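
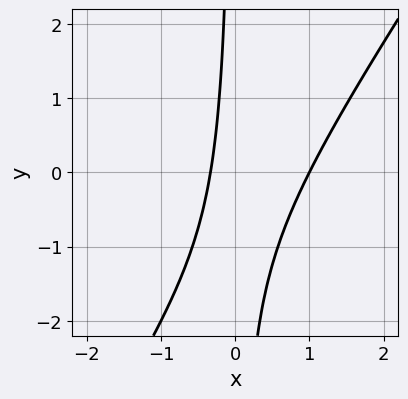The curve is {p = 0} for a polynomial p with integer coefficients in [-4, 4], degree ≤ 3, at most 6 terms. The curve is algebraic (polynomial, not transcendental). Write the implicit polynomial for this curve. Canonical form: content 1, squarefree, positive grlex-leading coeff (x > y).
3*x^2 - 2*x*y - 2*x - 1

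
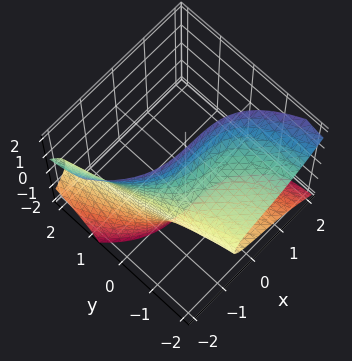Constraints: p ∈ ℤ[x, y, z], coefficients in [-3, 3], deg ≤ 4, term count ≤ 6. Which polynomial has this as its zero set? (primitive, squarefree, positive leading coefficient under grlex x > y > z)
x^3 + 2*y*z^2 - x*y + 2

(a) deg p = 3. A generic line meets the surface in up to 3 points.
(b) Reading off the gridlines: the surface avoids every integer z-axis point in the box; the surface avoids every integer y-axis point in the box.
(c) The integer polynomial consistent with all of this is the stated p.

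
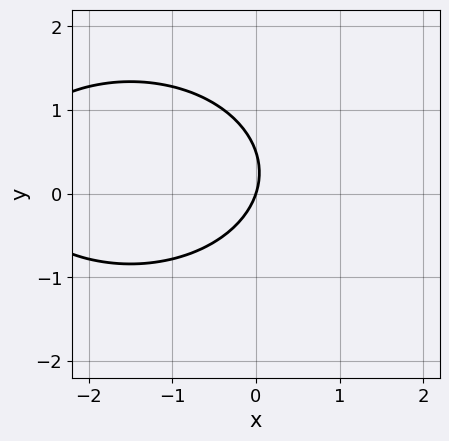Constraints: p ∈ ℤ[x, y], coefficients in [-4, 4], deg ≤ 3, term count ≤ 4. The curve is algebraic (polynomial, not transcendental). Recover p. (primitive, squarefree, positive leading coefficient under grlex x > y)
x^2 + 2*y^2 + 3*x - y

1. deg p = 2. The shape is more complex than any degree-1 curve.
2. From the axis intercepts and sections: it crosses the x-axis at the gridline x = 0; it crosses the y-axis at the gridline y = 0.
3. These observations pin down the coefficients.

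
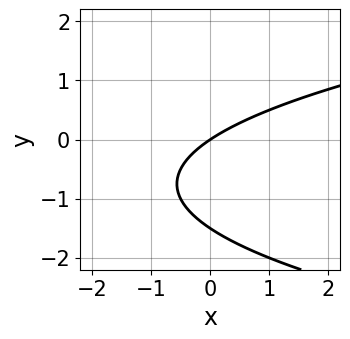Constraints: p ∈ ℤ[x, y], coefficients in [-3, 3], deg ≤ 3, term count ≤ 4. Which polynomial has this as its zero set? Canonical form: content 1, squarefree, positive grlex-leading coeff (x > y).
The degree is 2 — a generic line meets the curve in up to 2 points.
From the axis intercepts and sections: it crosses the x-axis at the gridline x = 0; it crosses the y-axis at the gridline y = 0.
These observations pin down the coefficients.

2*y^2 - 2*x + 3*y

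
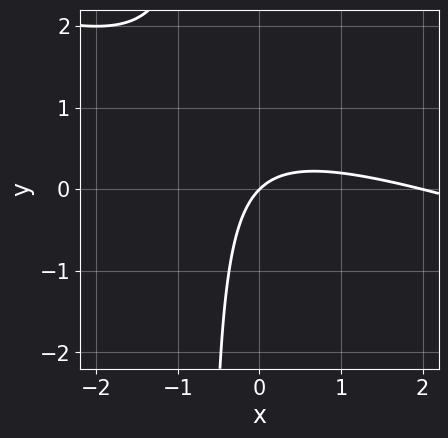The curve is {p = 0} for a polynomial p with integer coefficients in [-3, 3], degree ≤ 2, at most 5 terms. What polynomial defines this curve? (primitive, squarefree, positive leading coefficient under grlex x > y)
x^2 + 3*x*y - 2*x + 2*y

The degree is 2 — a generic line meets the curve in up to 2 points.
Reading off the gridlines: it meets the y-axis at y = 0 (among the integer gridlines); among the integer gridlines, it crosses the x-axis at x ∈ {0, 2}.
Matching integer coefficients to the picture gives p.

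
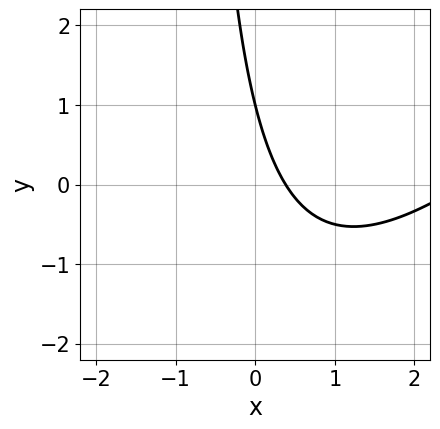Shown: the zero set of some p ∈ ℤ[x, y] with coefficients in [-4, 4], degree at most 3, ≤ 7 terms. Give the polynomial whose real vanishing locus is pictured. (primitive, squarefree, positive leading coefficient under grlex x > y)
(a) deg p = 2.
(b) Observable constraints: one y-axis crossing is at y = 1.
(c) The integer polynomial consistent with all of this is the stated p.

x^2 - x*y - 3*x - y + 1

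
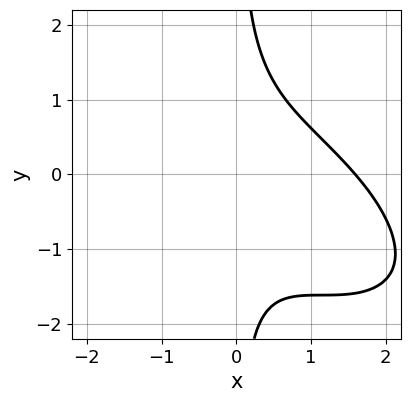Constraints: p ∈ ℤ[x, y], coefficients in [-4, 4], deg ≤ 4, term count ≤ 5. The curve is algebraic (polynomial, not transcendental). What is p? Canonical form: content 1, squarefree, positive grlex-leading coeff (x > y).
2*x^3 + 3*x^2*y + 3*x*y^2 - 2*x^2 - 3

1. deg p = 3. The shape is more complex than any degree-2 curve.
2. From the visible intercepts: it misses every integer gridline on the y-axis.
3. Assembling these constraints gives the stated polynomial.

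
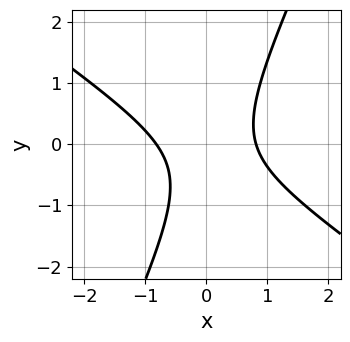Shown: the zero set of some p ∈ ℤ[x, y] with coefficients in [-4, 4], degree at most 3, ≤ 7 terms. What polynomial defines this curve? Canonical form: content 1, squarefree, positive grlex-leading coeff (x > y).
3*x^2 + 3*x*y - 2*y^2 - y - 2

The degree is 2 — no degree-1 curve has this shape.
From the axis intercepts and sections: the curve avoids every integer y-axis point in the box.
The integer polynomial consistent with all of this is the stated p.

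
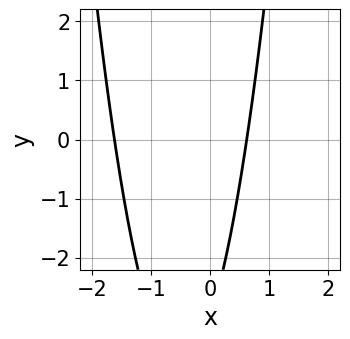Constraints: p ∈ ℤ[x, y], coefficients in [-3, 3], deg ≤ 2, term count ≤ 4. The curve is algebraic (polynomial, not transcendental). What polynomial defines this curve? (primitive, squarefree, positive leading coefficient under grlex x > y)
First, the degree is 2 — the shape is more complex than any degree-1 curve.
Then, reading off the gridlines: no y-intercept at any integer in the box.
Finally, the integer polynomial consistent with all of this is the stated p.

3*x^2 + 3*x - y - 3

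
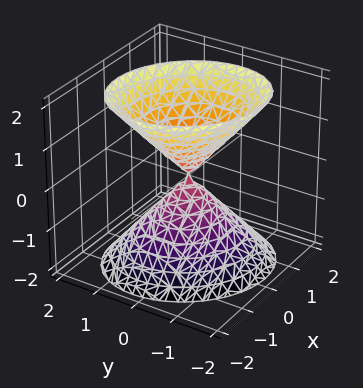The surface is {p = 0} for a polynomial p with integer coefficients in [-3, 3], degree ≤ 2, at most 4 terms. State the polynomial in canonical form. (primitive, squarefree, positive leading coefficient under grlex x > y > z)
(a) There are 2 components. They look like related sheets of one shape, so recover p as a whole.
(b) The degree is 2 — the shape is more complex than any degree-1 surface.
(c) Observable constraints: it meets the z-axis at z = 0 (among the integer gridlines); it meets the x-axis at x = 0 (among the integer gridlines).
(d) Fitting integer coefficients to these (and the overall shape) gives p.

3*x^2 + x*y + 3*y^2 - 2*z^2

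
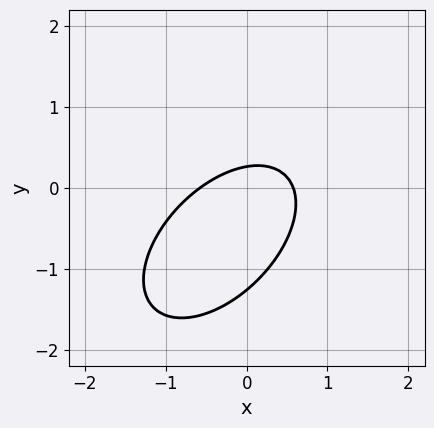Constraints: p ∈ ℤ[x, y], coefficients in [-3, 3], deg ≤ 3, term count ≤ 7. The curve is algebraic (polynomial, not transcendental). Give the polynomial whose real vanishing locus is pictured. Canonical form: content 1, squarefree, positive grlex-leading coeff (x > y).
3*x^2 - 3*x*y + 3*y^2 + 3*y - 1

(a) The degree is 2 — a generic line meets the curve in up to 2 points.
(b) The integer polynomial consistent with all of this is the stated p.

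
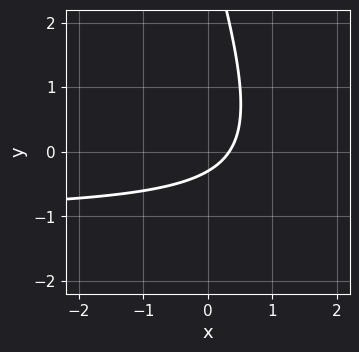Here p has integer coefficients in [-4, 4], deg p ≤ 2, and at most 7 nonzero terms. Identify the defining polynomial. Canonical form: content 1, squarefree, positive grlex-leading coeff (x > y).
3*x*y + y^2 + 3*x - 3*y - 1

(a) deg p = 2.
(b) Putting this together gives p.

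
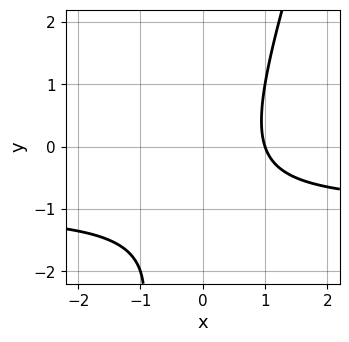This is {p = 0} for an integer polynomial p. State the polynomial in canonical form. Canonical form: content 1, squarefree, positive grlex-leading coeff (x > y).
3*x*y - y^2 + 3*x - 2*y - 3

First, the degree is 2 — no degree-1 curve has this shape.
Then, from the axis intercepts and sections: it misses every integer gridline on the y-axis; it meets the x-axis at x = 1 (among the integer gridlines).
Finally, assembling these constraints gives the stated polynomial.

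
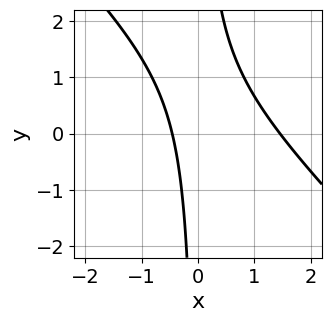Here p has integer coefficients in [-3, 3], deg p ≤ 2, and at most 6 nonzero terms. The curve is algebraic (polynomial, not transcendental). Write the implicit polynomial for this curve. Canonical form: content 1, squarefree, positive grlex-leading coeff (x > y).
(a) The degree is 2 — a generic line meets the curve in up to 2 points.
(b) Reading off the gridlines: no y-intercept at any integer in the box.
(c) Solving for integer coefficients yields p as stated.

3*x^2 + 3*x*y - 3*x - 2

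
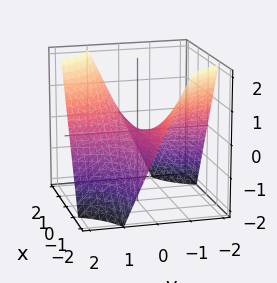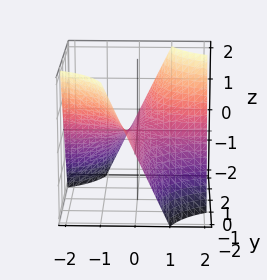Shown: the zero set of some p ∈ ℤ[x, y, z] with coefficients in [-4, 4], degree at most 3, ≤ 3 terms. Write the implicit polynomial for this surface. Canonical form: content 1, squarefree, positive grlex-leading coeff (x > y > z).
Degree: a saddle surface; a quadric, so deg p = 2.
Checking where it meets the axes: every point of the y-axis in the box is on the surface; the visible x-axis segment lies entirely on the surface.
Matching integer coefficients to the picture gives p.

x*y - z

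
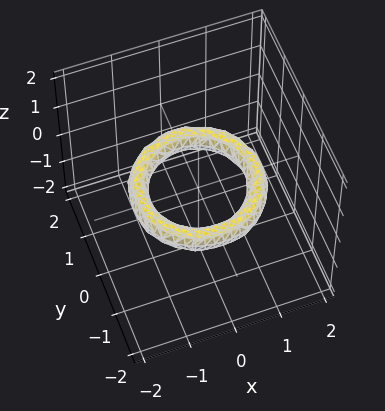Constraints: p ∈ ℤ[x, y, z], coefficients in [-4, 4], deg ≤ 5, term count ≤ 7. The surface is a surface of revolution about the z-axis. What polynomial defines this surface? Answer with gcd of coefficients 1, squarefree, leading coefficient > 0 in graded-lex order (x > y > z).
deg p = 4. No degree-3 surface has this shape.
Symmetries: rotational symmetry about the z-axis ⇒ p depends on x, y only through x² + y².
From the visible intercepts: among the integer gridlines, it crosses the y-axis at y ∈ {-1, 1}; the x-axis gridline crossings are at x ∈ {-1, 1}.
Assembling these constraints gives the stated polynomial.

x^4 + 2*x^2*y^2 + y^4 - 3*x^2 - 3*y^2 + 3*z^2 + 2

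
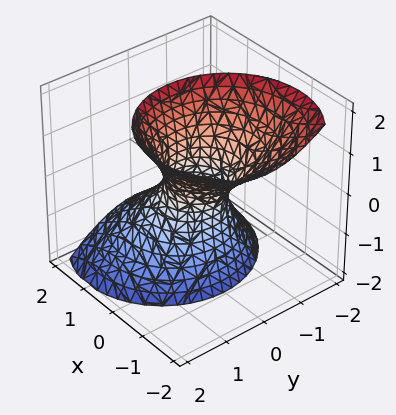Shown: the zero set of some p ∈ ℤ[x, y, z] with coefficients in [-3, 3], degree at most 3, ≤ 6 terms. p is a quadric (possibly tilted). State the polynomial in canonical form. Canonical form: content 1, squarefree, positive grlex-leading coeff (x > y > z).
2*x^2 + 2*x*z + 2*y^2 - z^2 - 1

(a) deg p = 2. No degree-1 surface has this shape.
(b) Reading off the gridlines: no z-intercept at any integer in the box.
(c) Assembling these constraints gives the stated polynomial.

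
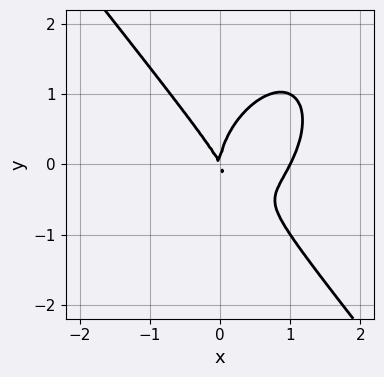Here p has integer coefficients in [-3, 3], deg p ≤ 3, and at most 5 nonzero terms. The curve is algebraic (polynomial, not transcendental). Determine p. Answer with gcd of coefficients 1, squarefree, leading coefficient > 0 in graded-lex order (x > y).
First, degree: a generic line meets the curve in up to 3 points, so deg p = 3.
Then, checking where it meets the axes: the x-axis gridline crossings are at x ∈ {0, 1}; one y-axis crossing is at y = 0.
Finally, together with the visible shape, these determine p as stated.

2*x^3 + y^3 - 2*x^2 - x*y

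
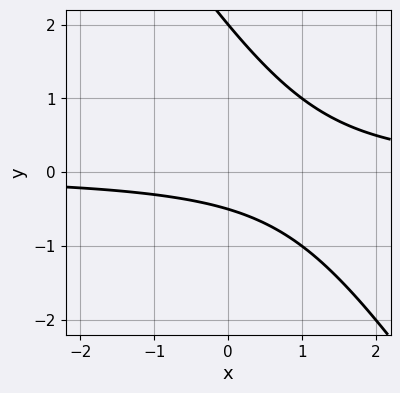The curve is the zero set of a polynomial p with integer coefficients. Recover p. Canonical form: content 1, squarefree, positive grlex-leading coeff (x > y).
3*x*y + 2*y^2 - 3*y - 2

First, deg p = 2. A generic line meets the curve in up to 2 points.
Then, from the axis intercepts and sections: one y-axis crossing is at y = 2; the curve avoids every integer x-axis point in the box.
Finally, solving for integer coefficients yields p as stated.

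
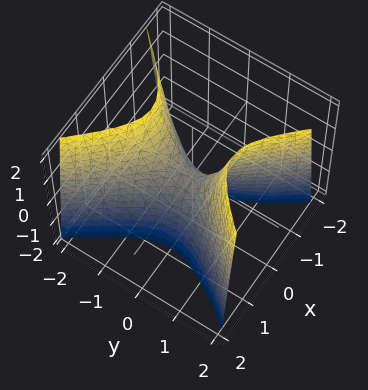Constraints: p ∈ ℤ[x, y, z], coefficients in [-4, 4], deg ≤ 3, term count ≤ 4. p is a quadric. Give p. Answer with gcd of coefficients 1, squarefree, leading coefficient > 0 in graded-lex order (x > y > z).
3*x^2 - 2*y^2 + z

deg p = 2. A saddle surface; a quadric.
Symmetries: it's symmetric under x → −x, forcing even powers of x; the y ↦ −y reflection is a symmetry, so y appears only in even powers.
From the axis intercepts and sections: it meets the y-axis at y = 0 (among the integer gridlines); it meets the x-axis at x = 0 (among the integer gridlines); one z-axis crossing is at z = 0.
The integer polynomial consistent with all of this is the stated p.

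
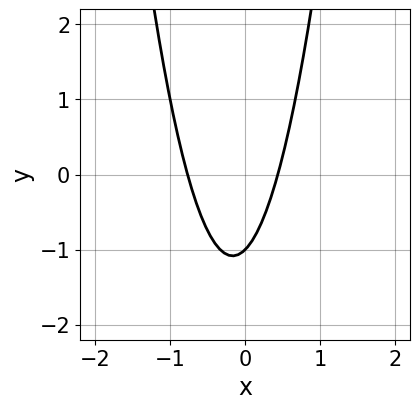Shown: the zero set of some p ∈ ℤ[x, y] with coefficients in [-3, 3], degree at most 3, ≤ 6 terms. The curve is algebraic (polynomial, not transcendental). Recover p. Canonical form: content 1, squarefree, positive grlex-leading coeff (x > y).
3*x^2 + x - y - 1

1. The degree is 2 — no degree-1 curve has this shape.
2. Observable constraints: it meets the y-axis at y = -1 (among the integer gridlines).
3. Solving for integer coefficients yields p as stated.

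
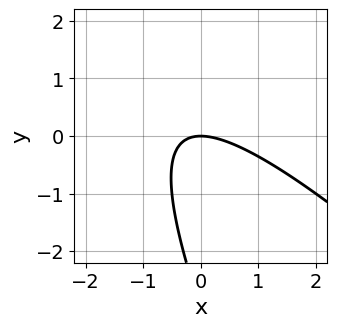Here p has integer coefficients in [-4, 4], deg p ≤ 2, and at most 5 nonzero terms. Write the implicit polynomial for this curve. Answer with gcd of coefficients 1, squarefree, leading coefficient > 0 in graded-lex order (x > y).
First, degree: the shape is more complex than any degree-1 curve, so deg p = 2.
Then, reading off the gridlines: it meets the x-axis at x = 0 (among the integer gridlines); it crosses the y-axis at the gridline y = 0.
Finally, matching integer coefficients to the picture gives p.

2*x^2 + 3*x*y + y^2 + 3*y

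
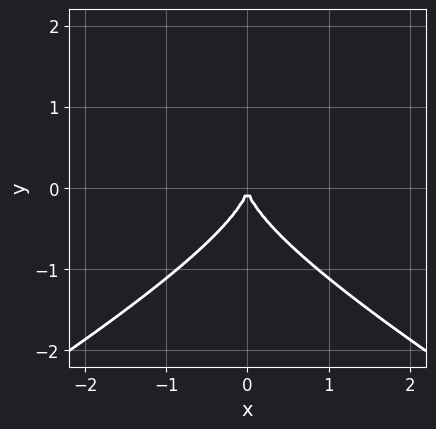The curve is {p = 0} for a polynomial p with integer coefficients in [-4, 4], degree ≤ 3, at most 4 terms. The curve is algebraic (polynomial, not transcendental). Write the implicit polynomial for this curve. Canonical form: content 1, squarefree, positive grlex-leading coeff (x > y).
x^2*y - 3*y^3 - 3*x^2

The degree is 3 — a generic line meets the curve in up to 3 points.
Symmetries: it's symmetric under x → −x, forcing even powers of x.
From the axis intercepts and sections: it meets the x-axis at x = 0 (among the integer gridlines); one y-axis crossing is at y = 0.
Together with the visible shape, these determine p as stated.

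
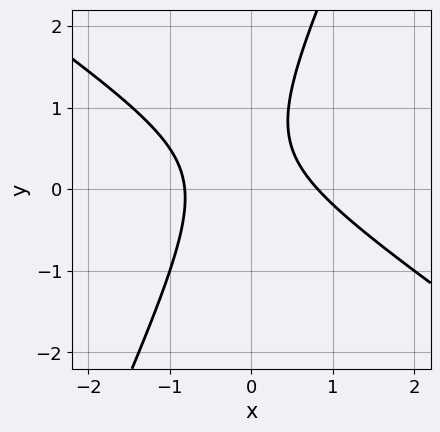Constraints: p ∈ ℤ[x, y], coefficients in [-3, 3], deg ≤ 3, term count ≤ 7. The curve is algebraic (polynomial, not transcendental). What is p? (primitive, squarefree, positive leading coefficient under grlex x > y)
3*x^2 + 3*x*y - 2*y^2 + 2*y - 2

Degree: the shape is more complex than any degree-1 curve, so deg p = 2.
From the axis intercepts and sections: it misses every integer gridline on the y-axis.
Together with the visible shape, these determine p as stated.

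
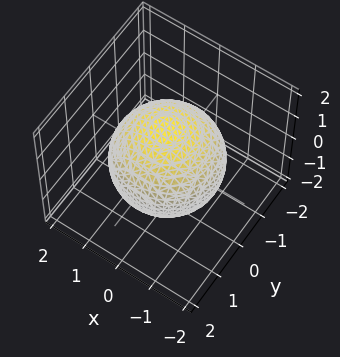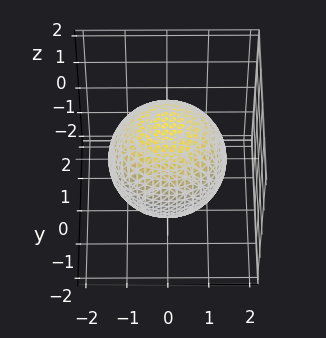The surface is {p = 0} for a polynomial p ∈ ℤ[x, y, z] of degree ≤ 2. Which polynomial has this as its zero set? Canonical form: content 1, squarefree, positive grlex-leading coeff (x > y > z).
The degree is 2 — a closed, bounded, convex surface; a quadric.
Symmetries: rotational symmetry about the z-axis ⇒ p depends on x, y only through x² + y²; it's symmetric under z → −z, forcing even powers of z.
From the visible intercepts: a circular section at z = -1 has radius exactly 1.
These observations pin down the coefficients.

x^2 + y^2 + z^2 - 2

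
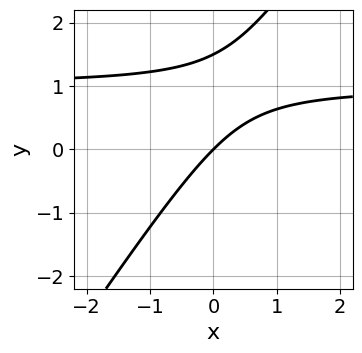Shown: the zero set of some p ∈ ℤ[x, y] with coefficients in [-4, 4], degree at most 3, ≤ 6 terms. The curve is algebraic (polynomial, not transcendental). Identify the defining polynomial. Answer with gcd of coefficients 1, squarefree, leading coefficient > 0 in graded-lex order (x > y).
1. Degree: a generic line meets the curve in up to 2 points, so deg p = 2.
2. Observable constraints: one x-axis crossing is at x = 0; it crosses the y-axis at the gridline y = 0.
3. Solving for integer coefficients yields p as stated.

3*x*y - 2*y^2 - 3*x + 3*y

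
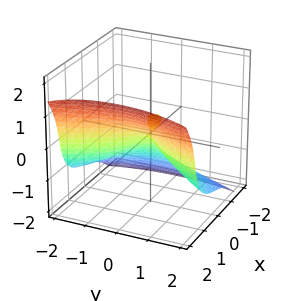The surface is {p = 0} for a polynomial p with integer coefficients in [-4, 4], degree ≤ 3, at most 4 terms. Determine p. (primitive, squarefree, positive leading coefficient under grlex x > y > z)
First, the picture has 2 separate pieces. Treating them together as one polynomial.
Next, the degree is 3 — no degree-2 surface has this shape.
Next, checking where it meets the axes: one y-axis crossing is at y = 0; it meets the x-axis at x = 0 (among the integer gridlines); it crosses the z-axis at the gridline z = 0.
Finally, fitting integer coefficients to these (and the overall shape) gives p.

3*x^3 - 3*z^3 - 3*x*z - 2*y^2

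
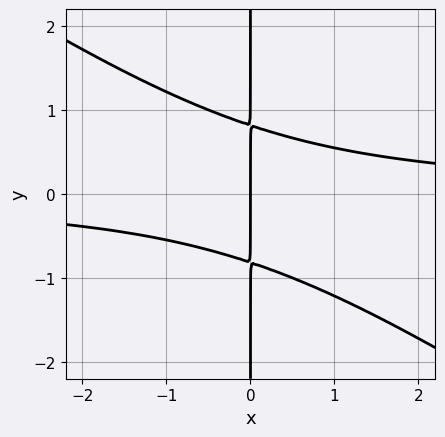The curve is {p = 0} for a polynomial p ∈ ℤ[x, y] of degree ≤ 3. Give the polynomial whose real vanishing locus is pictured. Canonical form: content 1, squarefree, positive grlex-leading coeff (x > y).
2*x^2*y + 3*x*y^2 - 2*x

1. deg p = 3. No degree-2 curve has this shape.
2. Against the integer gridlines: every point of the y-axis in the box is on the curve; it meets the x-axis at x = 0 (among the integer gridlines).
3. The integer polynomial consistent with all of this is the stated p.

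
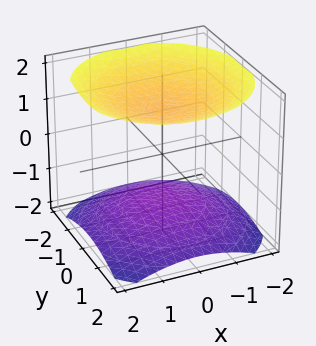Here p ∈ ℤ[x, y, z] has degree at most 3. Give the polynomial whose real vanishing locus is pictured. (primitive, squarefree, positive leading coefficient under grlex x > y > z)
x^2 + y^2 - 2*z^2 + 3

(a) The picture has 2 separate pieces. They look like related sheets of one shape, so recover p as a whole.
(b) deg p = 2. No degree-1 surface has this shape.
(c) Symmetries: the surface is invariant under rotation about z: p = q(x² + y², z).
(d) Against the integer gridlines: no y-intercept at any integer in the box; the surface avoids every integer x-axis point in the box.
(e) Putting this together gives p.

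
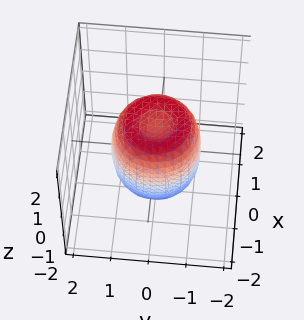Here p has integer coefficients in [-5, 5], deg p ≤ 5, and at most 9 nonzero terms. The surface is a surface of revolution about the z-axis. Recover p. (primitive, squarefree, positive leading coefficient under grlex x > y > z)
(a) deg p = 4. No degree-3 surface has this shape.
(b) Symmetries: rotational symmetry about the z-axis ⇒ p depends on x, y only through x² + y².
(c) From the axis intercepts and sections: the z-axis gridline crossings are at z ∈ {-1, 1}; a circular section at z = 0 has radius between 1 and 2.
(d) Fitting integer coefficients to these (and the overall shape) gives p.

2*x^4 + 4*x^2*y^2 + 2*y^4 - 2*x^2 - 2*y^2 + z^2 - 1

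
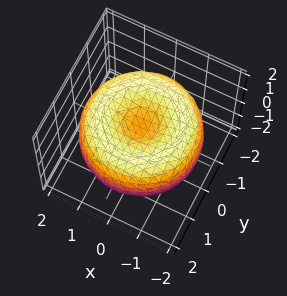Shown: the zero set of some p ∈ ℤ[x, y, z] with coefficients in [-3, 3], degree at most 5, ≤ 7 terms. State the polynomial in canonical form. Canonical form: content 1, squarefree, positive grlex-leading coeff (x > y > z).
x^4 + 2*x^2*y^2 + y^4 - 3*x^2 - 3*y^2 + 3*z^2 - 1

Degree: no degree-3 surface has this shape, so deg p = 4.
Symmetries: rotational symmetry about the z-axis ⇒ p depends on x, y only through x² + y².
Checking where it meets the axes: a circular section at z = -1 has radius exactly 1.
Assembling these constraints gives the stated polynomial.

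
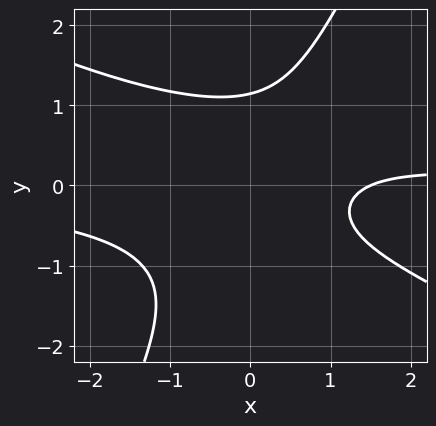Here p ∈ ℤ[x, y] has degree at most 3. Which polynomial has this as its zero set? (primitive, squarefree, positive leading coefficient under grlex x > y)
2*x^2*y + 3*x*y^2 - 2*y^3 - 2*x + 3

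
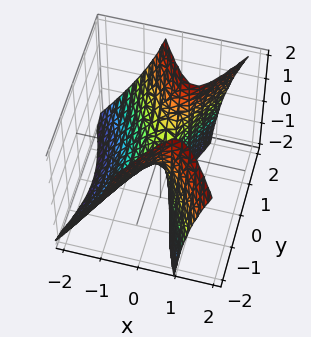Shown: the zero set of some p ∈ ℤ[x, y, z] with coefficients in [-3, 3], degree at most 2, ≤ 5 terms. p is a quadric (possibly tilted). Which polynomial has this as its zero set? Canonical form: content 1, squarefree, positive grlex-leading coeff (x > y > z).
3*x^2 - 2*x*z - y^2 + z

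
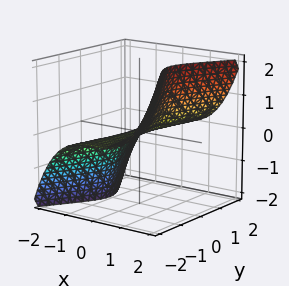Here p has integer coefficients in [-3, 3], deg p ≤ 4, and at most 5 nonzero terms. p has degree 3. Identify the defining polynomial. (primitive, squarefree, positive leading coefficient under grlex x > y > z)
3*x^3 - 3*y^2*z - 2*z

(a) deg p = 3.
(b) Against the integer gridlines: the visible y-axis segment lies entirely on the surface; one x-axis crossing is at x = 0.
(c) Matching integer coefficients to the picture gives p.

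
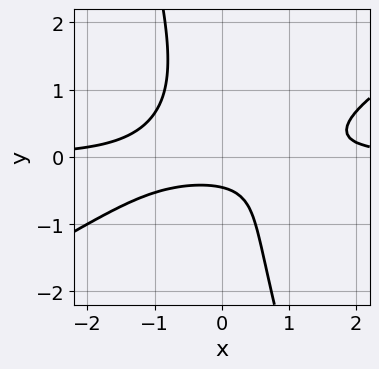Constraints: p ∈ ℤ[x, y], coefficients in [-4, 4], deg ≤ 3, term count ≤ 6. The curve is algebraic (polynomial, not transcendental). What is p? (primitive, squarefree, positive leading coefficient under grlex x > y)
1. Degree: a generic line meets the curve in up to 3 points, so deg p = 3.
2. From the visible intercepts: the curve avoids every integer x-axis point in the box.
3. The integer polynomial consistent with all of this is the stated p.

2*x^2*y - 3*x*y^2 - y^3 - 2*y - 1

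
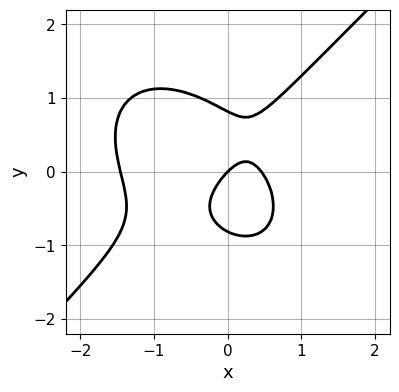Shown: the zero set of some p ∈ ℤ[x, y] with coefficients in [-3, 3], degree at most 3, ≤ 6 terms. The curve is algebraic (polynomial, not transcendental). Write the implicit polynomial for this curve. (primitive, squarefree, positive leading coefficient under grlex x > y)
3*x^3 - 3*y^3 + 3*x^2 - 2*x + 2*y

The degree is 3 — a generic line meets the curve in up to 3 points.
From the visible intercepts: one y-axis crossing is at y = 0; one x-axis crossing is at x = 0.
Solving for integer coefficients yields p as stated.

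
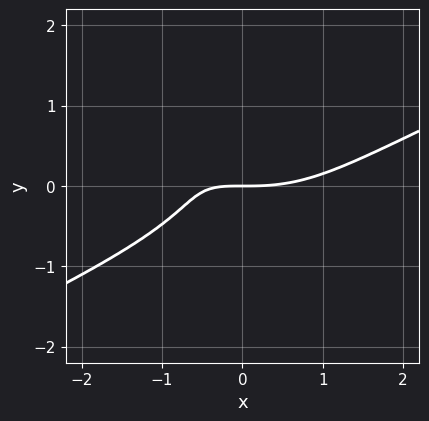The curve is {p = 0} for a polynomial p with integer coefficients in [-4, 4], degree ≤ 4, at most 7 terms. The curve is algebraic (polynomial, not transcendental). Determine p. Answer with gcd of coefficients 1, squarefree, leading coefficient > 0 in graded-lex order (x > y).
Degree: a generic line meets the curve in up to 3 points, so deg p = 3.
From the visible intercepts: one x-axis crossing is at x = 0; it meets the y-axis at y = 0 (among the integer gridlines).
Fitting integer coefficients to these (and the overall shape) gives p.

x^3 - 3*x*y^2 - 3*y^3 - 3*x*y - 3*y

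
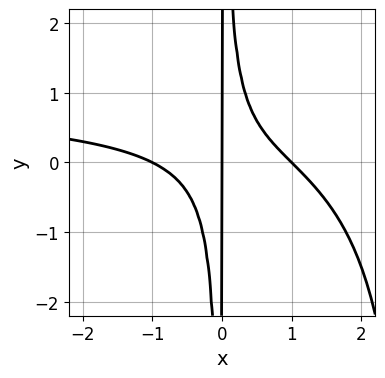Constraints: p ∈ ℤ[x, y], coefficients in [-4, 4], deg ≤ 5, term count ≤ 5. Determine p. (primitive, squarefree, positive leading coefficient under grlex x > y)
x^3*y - x^3 - 3*x^2*y + x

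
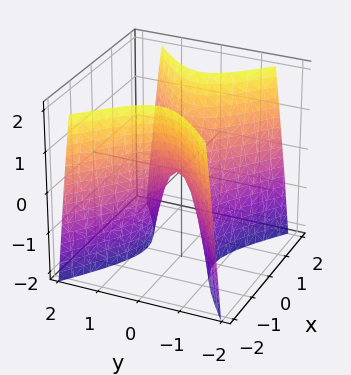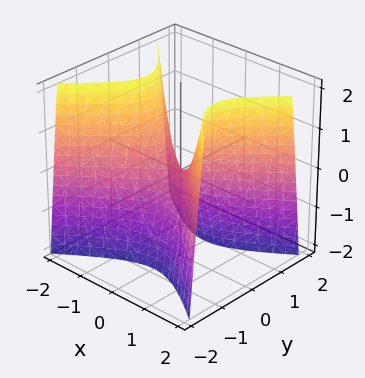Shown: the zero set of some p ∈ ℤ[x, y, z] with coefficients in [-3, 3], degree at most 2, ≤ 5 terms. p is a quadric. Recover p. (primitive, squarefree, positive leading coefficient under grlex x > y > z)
2*x^2 - 3*y^2 - z

(a) deg p = 2. A hyperbolic paraboloid; a quadric.
(b) Symmetries: it's symmetric under y → −y, forcing even powers of y; it's symmetric under x → −x, forcing even powers of x.
(c) Against the integer gridlines: it crosses the x-axis at the gridline x = 0; it meets the y-axis at y = 0 (among the integer gridlines).
(d) Putting this together gives p.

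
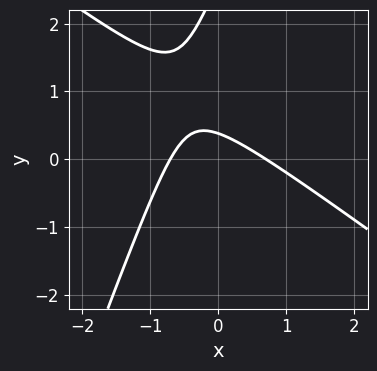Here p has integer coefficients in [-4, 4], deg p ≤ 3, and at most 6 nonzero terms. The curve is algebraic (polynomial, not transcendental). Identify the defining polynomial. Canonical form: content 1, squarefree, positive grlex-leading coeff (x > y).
Degree: no degree-1 curve has this shape, so deg p = 2.
Putting this together gives p.

2*x^2 + 2*x*y - y^2 + 3*y - 1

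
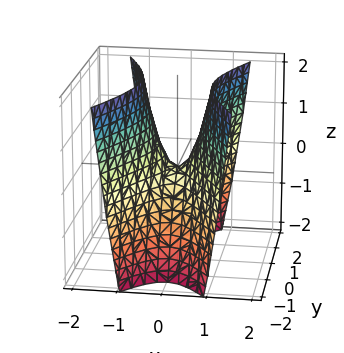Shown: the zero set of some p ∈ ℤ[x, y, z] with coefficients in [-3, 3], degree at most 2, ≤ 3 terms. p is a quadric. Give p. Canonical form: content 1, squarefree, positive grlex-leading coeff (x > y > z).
3*x^2 - y^2 - z

First, the degree is 2 — a hyperbolic paraboloid; a quadric.
Next, symmetries: the x ↦ −x reflection is a symmetry, so x appears only in even powers; mirror symmetry y ↦ −y ⇒ only even powers of y.
Next, from the axis intercepts and sections: one x-axis crossing is at x = 0; it crosses the y-axis at the gridline y = 0; it crosses the z-axis at the gridline z = 0.
Finally, assembling these constraints gives the stated polynomial.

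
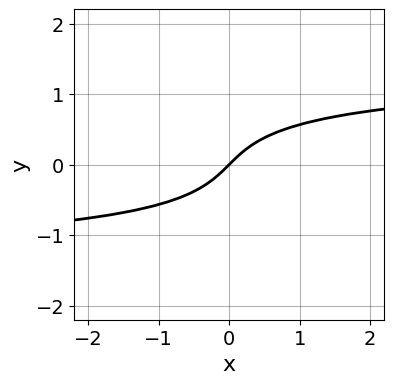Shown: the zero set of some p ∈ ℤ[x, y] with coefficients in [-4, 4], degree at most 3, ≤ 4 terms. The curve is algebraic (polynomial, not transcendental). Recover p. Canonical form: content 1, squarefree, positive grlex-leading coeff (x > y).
1. The degree is 3 — no degree-2 curve has this shape.
2. From the visible intercepts: one x-axis crossing is at x = 0; one y-axis crossing is at y = 0.
3. Assembling these constraints gives the stated polynomial.

x*y^2 + 3*y^3 - 2*x + 2*y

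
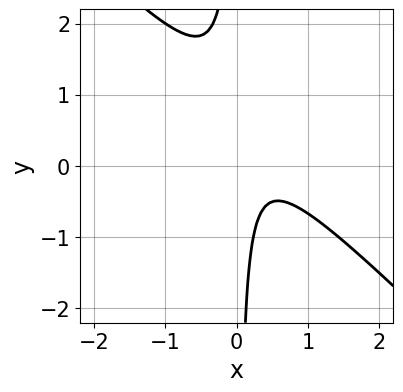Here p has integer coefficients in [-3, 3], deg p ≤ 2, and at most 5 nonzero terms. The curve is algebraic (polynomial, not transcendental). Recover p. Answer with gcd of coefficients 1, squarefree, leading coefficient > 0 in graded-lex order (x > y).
First, degree: the shape is more complex than any degree-1 curve, so deg p = 2.
Next, checking where it meets the axes: no x-intercept at any integer in the box; the curve avoids every integer y-axis point in the box.
Finally, assembling these constraints gives the stated polynomial.

3*x^2 + 3*x*y - 2*x + 1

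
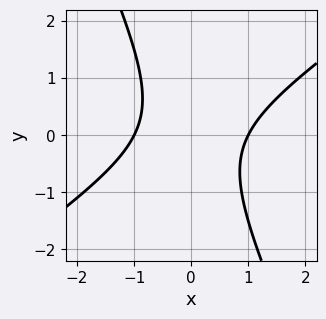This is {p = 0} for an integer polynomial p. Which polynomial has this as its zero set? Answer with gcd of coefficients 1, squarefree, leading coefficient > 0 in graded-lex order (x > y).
3*x^2 - 3*x*y - 2*y^2 - 3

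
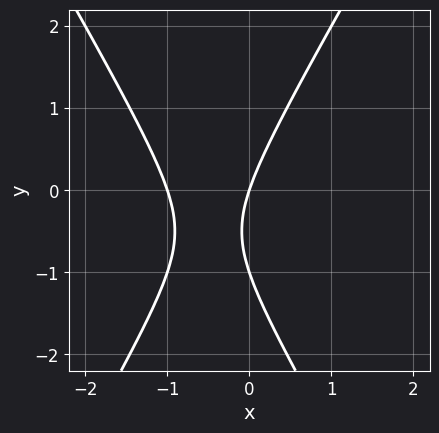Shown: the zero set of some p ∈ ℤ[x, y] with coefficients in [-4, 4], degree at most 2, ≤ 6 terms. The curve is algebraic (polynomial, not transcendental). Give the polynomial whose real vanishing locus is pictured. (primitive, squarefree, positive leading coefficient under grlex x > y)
First, degree: the shape is more complex than any degree-1 curve, so deg p = 2.
Next, observable constraints: the y-axis gridline crossings are at y ∈ {-1, 0}; among the integer gridlines, it crosses the x-axis at x ∈ {-1, 0}.
Finally, assembling these constraints gives the stated polynomial.

3*x^2 - y^2 + 3*x - y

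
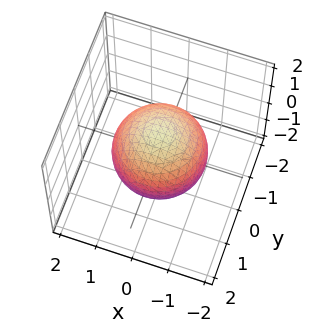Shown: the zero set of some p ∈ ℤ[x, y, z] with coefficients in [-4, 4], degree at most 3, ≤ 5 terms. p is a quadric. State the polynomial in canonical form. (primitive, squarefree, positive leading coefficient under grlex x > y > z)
2*x^2 + 2*y^2 + 2*z^2 - 3

(a) deg p = 2. A closed, bounded, convex surface; a quadric.
(b) By symmetry, the surface is invariant under rotation about z: p = q(x² + y², z); it's symmetric under z → −z, forcing even powers of z.
(c) From the axis intercepts and sections: a circular section at z = 1 has radius between 0 and 1.
(d) Assembling these constraints gives the stated polynomial.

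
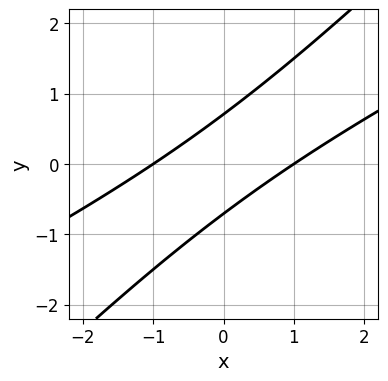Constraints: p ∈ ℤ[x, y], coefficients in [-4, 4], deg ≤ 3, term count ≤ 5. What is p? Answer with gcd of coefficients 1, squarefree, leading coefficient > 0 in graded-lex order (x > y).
x^2 - 3*x*y + 2*y^2 - 1

1. Degree: a generic line meets the curve in up to 2 points, so deg p = 2.
2. Checking where it meets the axes: the x-axis gridline crossings are at x ∈ {-1, 1}.
3. Putting this together gives p.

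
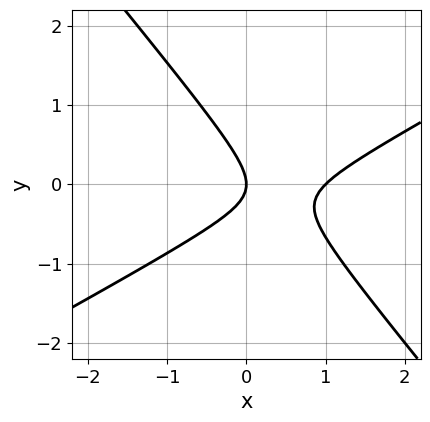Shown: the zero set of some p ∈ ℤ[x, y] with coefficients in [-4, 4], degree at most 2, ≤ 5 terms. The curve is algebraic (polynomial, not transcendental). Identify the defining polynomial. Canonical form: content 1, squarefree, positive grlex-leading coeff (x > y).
(a) Degree: a generic line meets the curve in up to 2 points, so deg p = 2.
(b) Reading off the gridlines: among the integer gridlines, it crosses the x-axis at x ∈ {0, 1}; one y-axis crossing is at y = 0.
(c) Matching integer coefficients to the picture gives p.

2*x^2 - 2*x*y - 3*y^2 - 2*x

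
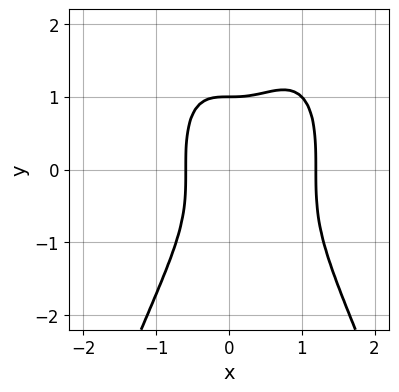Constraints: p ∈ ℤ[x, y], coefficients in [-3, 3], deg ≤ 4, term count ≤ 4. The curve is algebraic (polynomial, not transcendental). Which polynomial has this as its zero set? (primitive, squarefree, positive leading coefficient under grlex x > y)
3*x^4 - 3*x^3 + y^3 - 1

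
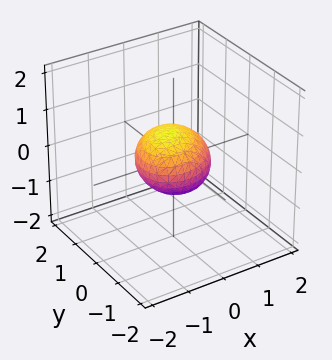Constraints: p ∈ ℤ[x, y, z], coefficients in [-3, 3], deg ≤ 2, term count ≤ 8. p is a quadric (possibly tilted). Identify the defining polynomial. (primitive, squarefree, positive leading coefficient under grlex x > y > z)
2*x^2 - x*y + x*z + 2*y^2 + 3*z^2 - 2

First, deg p = 2. A generic line meets the surface in up to 2 points.
Next, checking where it meets the axes: the x-axis gridline crossings are at x ∈ {-1, 1}; among the integer gridlines, it crosses the y-axis at y ∈ {-1, 1}.
Finally, solving for integer coefficients yields p as stated.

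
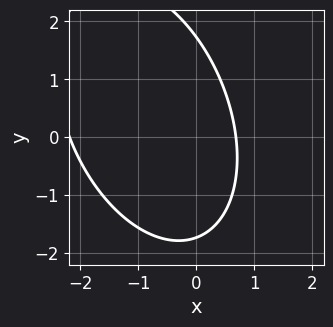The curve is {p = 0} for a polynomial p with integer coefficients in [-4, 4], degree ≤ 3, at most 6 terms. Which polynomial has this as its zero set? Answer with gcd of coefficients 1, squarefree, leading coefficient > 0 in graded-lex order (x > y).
2*x^2 + x*y + y^2 + 3*x - 3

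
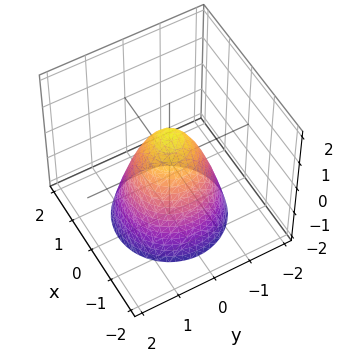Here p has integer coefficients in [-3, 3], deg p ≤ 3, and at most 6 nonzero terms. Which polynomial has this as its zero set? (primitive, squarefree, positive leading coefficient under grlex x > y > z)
First, degree: the shape is more complex than any degree-1 surface, so deg p = 2.
Then, symmetry: every cross-section ⟂ z is a circle, so x, y appear only via x² + y².
Then, from the visible intercepts: a circular section at z = -1 has radius between 1 and 2; it crosses the z-axis at the gridline z = 1.
Finally, fitting integer coefficients to these (and the overall shape) gives p.

3*x^2 + 3*y^2 + 2*z - 2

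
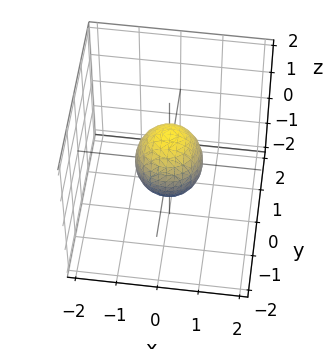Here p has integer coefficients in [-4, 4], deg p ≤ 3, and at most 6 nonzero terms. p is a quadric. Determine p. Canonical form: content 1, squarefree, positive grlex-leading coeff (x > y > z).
3*x^2 + 3*y^2 + 2*z^2 - 2

1. The degree is 2 — bounded and convex; a quadric.
2. Symmetry: every cross-section ⟂ z is a circle, so x, y appear only via x² + y²; it's symmetric under z → −z, forcing even powers of z.
3. Against the integer gridlines: among the integer gridlines, it crosses the z-axis at z ∈ {-1, 1}; a circular section at z = 0 has radius between 0 and 1.
4. Fitting integer coefficients to these (and the overall shape) gives p.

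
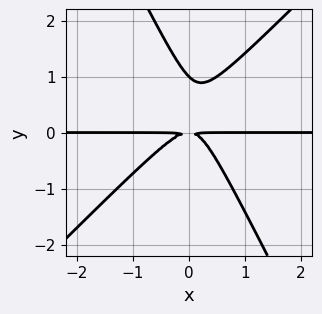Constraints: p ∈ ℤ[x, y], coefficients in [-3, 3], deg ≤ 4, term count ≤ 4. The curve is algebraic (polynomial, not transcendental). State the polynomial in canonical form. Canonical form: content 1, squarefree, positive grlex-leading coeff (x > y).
(a) Degree: a generic line meets the curve in up to 3 points, so deg p = 3.
(b) From the axis intercepts and sections: it crosses the y-axis at the gridline y = 1; every point of the x-axis in the box is on the curve.
(c) Together with the visible shape, these determine p as stated.

2*x^2*y - x*y^2 - y^3 + y^2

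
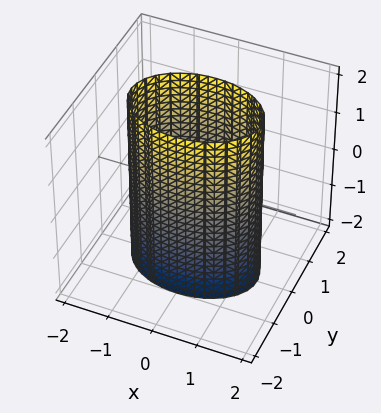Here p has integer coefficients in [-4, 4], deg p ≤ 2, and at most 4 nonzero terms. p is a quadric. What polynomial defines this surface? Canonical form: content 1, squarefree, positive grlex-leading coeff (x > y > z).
x^2 + 2*y^2 - 2

1. Degree: constant cross-section along one axis; a quadric, so deg p = 2.
2. Symmetries: mirror symmetry z ↦ −z ⇒ only even powers of z; the x ↦ −x reflection is a symmetry, so x appears only in even powers; mirror symmetry y ↦ −y ⇒ only even powers of y.
3. Checking where it meets the axes: it misses every integer gridline on the z-axis; the y-axis gridline crossings are at y ∈ {-1, 1}.
4. Putting this together gives p.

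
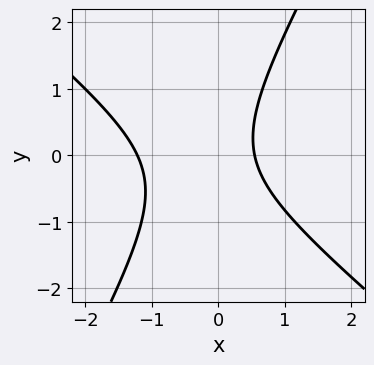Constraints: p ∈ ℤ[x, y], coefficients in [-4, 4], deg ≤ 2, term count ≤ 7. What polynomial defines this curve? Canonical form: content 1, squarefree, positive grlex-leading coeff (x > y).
3*x^2 + 2*x*y - 2*y^2 + 2*x - 2

Degree: no degree-1 curve has this shape, so deg p = 2.
Checking where it meets the axes: it misses every integer gridline on the y-axis.
Together with the visible shape, these determine p as stated.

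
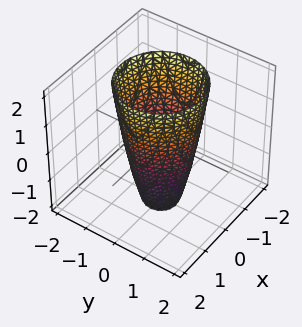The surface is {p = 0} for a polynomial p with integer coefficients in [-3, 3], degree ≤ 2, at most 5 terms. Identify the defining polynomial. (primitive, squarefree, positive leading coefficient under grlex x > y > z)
3*x^2 + 3*y^2 - z - 3

1. The degree is 2 — no degree-1 surface has this shape.
2. Symmetries: the surface is invariant under rotation about z: p = q(x² + y², z).
3. Checking where it meets the axes: the x-axis gridline crossings are at x ∈ {-1, 1}; no z-intercept at any integer in the box; a circular section at z = -1 has radius between 0 and 1.
4. These observations pin down the coefficients. Check: (0, 1, 0) on the y-axis lies on the surface, and p(0, 1, 0) = 0. ✓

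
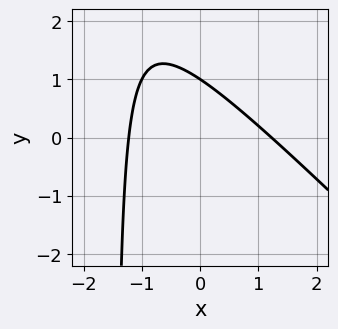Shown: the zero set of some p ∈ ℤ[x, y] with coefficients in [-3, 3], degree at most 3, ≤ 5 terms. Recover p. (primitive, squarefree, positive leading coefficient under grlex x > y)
1. Degree: the shape is more complex than any degree-1 curve, so deg p = 2.
2. From the axis intercepts and sections: one y-axis crossing is at y = 1.
3. These observations pin down the coefficients.

2*x^2 + 2*x*y + 3*y - 3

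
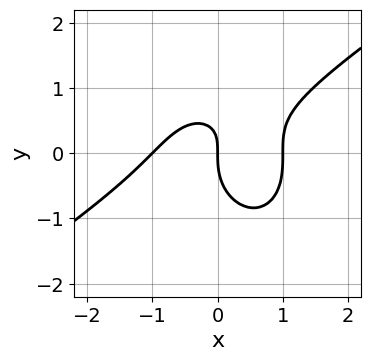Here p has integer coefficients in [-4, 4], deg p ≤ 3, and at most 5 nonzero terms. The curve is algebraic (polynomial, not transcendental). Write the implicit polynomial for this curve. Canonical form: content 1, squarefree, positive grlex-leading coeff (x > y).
(a) Degree: a generic line meets the curve in up to 3 points, so deg p = 3.
(b) From the axis intercepts and sections: among the integer gridlines, it crosses the x-axis at x ∈ {-1, 0, 1}; one y-axis crossing is at y = 0.
(c) Fitting integer coefficients to these (and the overall shape) gives p.

x^3 - x^2*y - y^3 + x*y - x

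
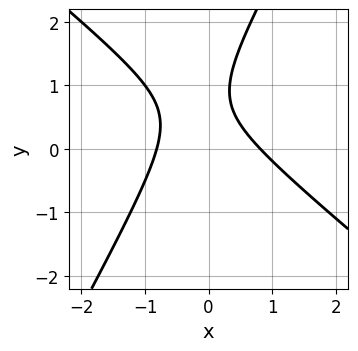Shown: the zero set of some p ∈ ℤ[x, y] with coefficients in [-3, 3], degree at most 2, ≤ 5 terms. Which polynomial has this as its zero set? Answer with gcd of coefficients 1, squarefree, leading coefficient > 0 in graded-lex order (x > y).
3*x^2 + 2*x*y - 2*y^2 + 3*y - 2

First, degree: a generic line meets the curve in up to 2 points, so deg p = 2.
Then, reading off the gridlines: it misses every integer gridline on the y-axis.
Finally, solving for integer coefficients yields p as stated.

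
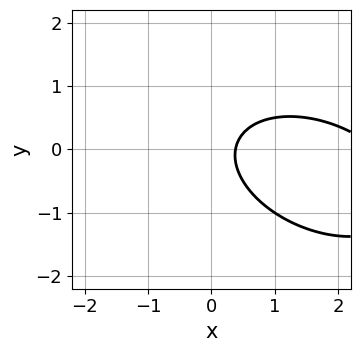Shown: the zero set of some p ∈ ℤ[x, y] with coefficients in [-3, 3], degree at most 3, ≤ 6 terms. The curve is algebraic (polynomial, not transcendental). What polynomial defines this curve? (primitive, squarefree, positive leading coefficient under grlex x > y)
x^2 + x*y + 2*y^2 - 3*x + 1

Degree: the shape is more complex than any degree-1 curve, so deg p = 2.
From the visible intercepts: the curve avoids every integer y-axis point in the box.
Putting this together gives p.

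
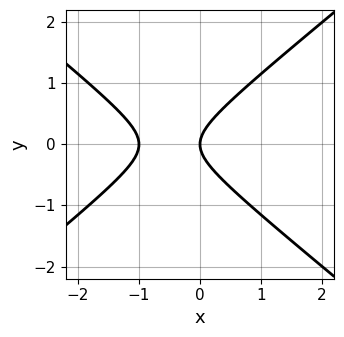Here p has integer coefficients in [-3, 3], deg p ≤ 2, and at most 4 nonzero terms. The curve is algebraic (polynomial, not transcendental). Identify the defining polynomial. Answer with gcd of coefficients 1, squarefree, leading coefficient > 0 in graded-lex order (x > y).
2*x^2 - 3*y^2 + 2*x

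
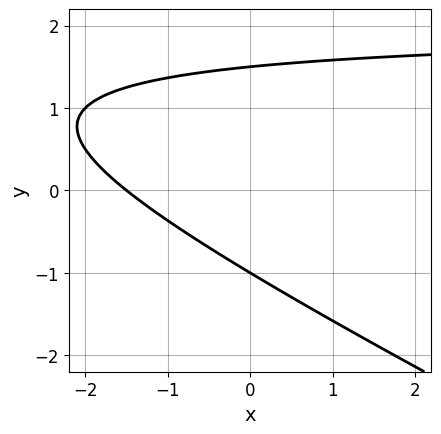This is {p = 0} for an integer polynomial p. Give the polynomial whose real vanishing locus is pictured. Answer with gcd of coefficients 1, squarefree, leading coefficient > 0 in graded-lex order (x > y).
x*y + 2*y^2 - 2*x - y - 3

First, the degree is 2 — no degree-1 curve has this shape.
Then, against the integer gridlines: one y-axis crossing is at y = -1.
Finally, the integer polynomial consistent with all of this is the stated p.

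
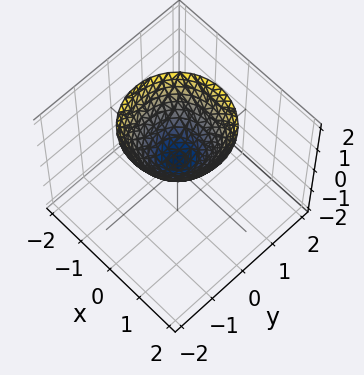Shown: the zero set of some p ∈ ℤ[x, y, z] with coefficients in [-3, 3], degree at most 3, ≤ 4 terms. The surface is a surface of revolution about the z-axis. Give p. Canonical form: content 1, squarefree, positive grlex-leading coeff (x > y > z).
3*x^2 + 3*y^2 - 3*z + 1

Degree: a generic line meets the surface in up to 2 points, so deg p = 2.
Symmetries: rotational symmetry about the z-axis ⇒ p depends on x, y only through x² + y².
Observable constraints: it misses every integer gridline on the y-axis; the surface avoids every integer x-axis point in the box; a circular section at z = 1 has radius between 0 and 1.
Solving for integer coefficients yields p as stated.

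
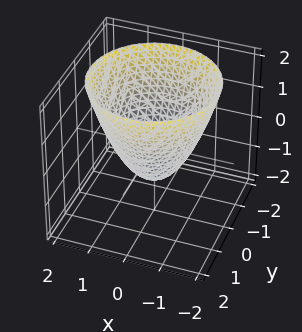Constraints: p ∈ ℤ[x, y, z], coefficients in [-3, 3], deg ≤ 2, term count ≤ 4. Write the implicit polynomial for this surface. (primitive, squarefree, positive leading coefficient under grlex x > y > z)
x^2 + y^2 - z - 1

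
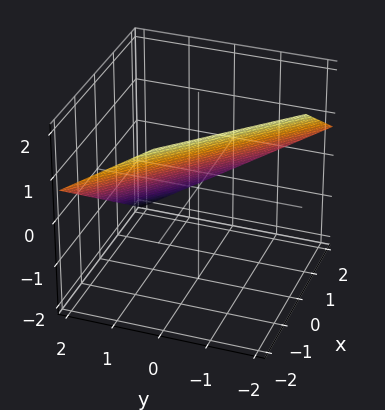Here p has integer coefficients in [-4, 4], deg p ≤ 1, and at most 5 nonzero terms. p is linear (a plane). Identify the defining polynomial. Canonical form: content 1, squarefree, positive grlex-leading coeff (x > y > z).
First, the degree is 1 — every cross-section is a straight line — this is a plane.
Next, checking where it meets the axes: it meets the y-axis at y = 1 (among the integer gridlines); one x-axis crossing is at x = 1.
Finally, fitting integer coefficients to these (and the overall shape) gives p.

2*x + 2*y + 3*z - 2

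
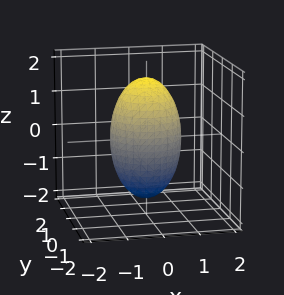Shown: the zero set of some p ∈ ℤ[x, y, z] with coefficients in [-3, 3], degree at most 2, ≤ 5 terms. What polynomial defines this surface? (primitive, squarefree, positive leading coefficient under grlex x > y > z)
1. deg p = 2. Bounded and convex; a quadric.
2. Symmetries: the z ↦ −z reflection is a symmetry, so z appears only in even powers; rotational symmetry about the z-axis ⇒ p depends on x, y only through x² + y².
3. Observable constraints: a circular section at z = 1 has radius between 0 and 1; the y-axis gridline crossings are at y ∈ {-1, 1}.
4. Solving for integer coefficients yields p as stated. Check: (-1, 0, 0) on the x-axis lies on the surface, and p(-1, 0, 0) = 0. ✓

3*x^2 + 3*y^2 + z^2 - 3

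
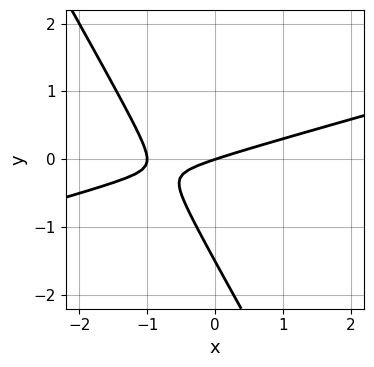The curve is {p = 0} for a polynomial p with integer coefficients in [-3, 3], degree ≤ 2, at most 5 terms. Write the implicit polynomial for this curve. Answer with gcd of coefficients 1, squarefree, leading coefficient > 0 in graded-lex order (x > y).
deg p = 2. The shape is more complex than any degree-1 curve.
Reading off the gridlines: among the integer gridlines, it crosses the x-axis at x ∈ {-1, 0}; it meets the y-axis at y = 0 (among the integer gridlines).
Fitting integer coefficients to these (and the overall shape) gives p.

x^2 - 3*x*y - 2*y^2 + x - 3*y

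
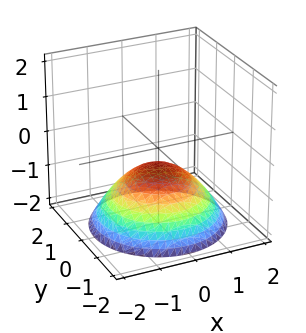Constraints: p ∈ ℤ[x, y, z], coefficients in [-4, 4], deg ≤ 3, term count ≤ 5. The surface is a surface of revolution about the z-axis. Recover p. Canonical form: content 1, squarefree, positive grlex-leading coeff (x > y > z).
x^2 + y^2 + 2*z + 1

1. deg p = 2.
2. Symmetries: rotational symmetry about the z-axis ⇒ p depends on x, y only through x² + y².
3. From the axis intercepts and sections: no x-intercept at any integer in the box; the surface avoids every integer y-axis point in the box.
4. Matching integer coefficients to the picture gives p.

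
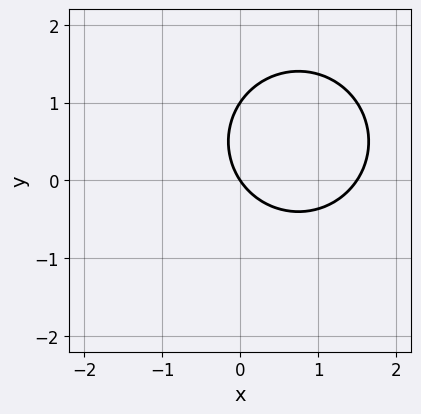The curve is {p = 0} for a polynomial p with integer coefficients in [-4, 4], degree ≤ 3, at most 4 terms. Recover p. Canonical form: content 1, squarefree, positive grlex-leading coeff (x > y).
2*x^2 + 2*y^2 - 3*x - 2*y

First, degree: the shape is more complex than any degree-1 curve, so deg p = 2.
Next, against the integer gridlines: it crosses the x-axis at the gridline x = 0; among the integer gridlines, it crosses the y-axis at y ∈ {0, 1}.
Finally, putting this together gives p.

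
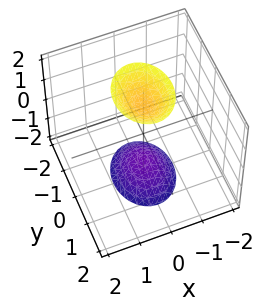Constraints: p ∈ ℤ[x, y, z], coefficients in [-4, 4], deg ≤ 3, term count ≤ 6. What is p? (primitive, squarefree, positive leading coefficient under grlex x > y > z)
(a) There are 2 components.
(b) deg p = 2.
(c) Symmetries: it's symmetric under z → −z, forcing even powers of z; the x ↦ −x reflection is a symmetry, so x appears only in even powers; the y ↦ −y reflection is a symmetry, so y appears only in even powers.
(d) Reading off the gridlines: no y-intercept at any integer in the box; it misses every integer gridline on the x-axis.
(e) Matching integer coefficients to the picture gives p.

3*x^2 + 2*y^2 - z^2 + 2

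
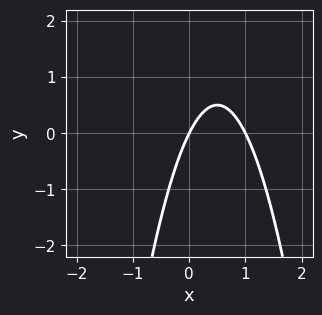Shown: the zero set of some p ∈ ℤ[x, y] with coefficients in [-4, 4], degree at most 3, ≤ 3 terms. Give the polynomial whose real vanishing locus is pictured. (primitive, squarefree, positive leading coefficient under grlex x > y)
1. deg p = 2.
2. Reading off the gridlines: the x-axis gridline crossings are at x ∈ {0, 1}; it crosses the y-axis at the gridline y = 0.
3. These observations pin down the coefficients.

2*x^2 - 2*x + y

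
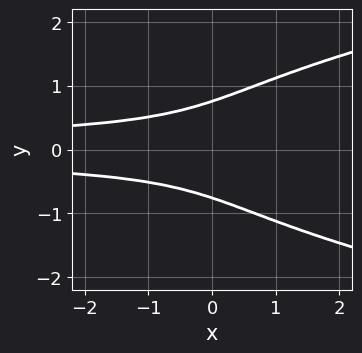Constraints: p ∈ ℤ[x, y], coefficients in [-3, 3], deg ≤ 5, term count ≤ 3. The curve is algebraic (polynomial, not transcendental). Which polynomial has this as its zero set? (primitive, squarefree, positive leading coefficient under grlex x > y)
3*y^4 - 3*x*y^2 - 1

(a) The degree is 4 — no degree-3 curve has this shape.
(b) Symmetries: it's symmetric under y → −y, forcing even powers of y.
(c) Observable constraints: it misses every integer gridline on the x-axis.
(d) Assembling these constraints gives the stated polynomial.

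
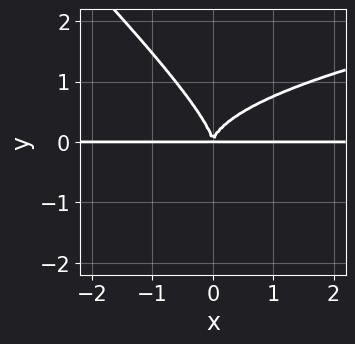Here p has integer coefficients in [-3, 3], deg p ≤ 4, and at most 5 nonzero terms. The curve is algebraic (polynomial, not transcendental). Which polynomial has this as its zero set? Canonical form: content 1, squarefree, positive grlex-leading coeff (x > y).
x*y^3 + y^4 - x^2*y

(a) The degree is 4 — a generic line meets the curve in up to 4 points.
(b) From the axis intercepts and sections: every point of the x-axis in the box is on the curve.
(c) Matching integer coefficients to the picture gives p.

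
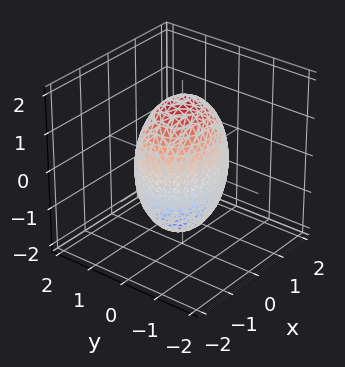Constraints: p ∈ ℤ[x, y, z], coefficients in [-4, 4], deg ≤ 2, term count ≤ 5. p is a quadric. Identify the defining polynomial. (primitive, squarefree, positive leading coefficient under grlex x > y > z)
2*x^2 + 3*y^2 + z^2 - 3

1. The degree is 2 — a closed, bounded, convex surface; a quadric.
2. Symmetries: mirror symmetry z ↦ −z ⇒ only even powers of z; mirror symmetry y ↦ −y ⇒ only even powers of y; mirror symmetry x ↦ −x ⇒ only even powers of x.
3. Reading off the gridlines: the y-axis gridline crossings are at y ∈ {-1, 1}.
4. Solving for integer coefficients yields p as stated.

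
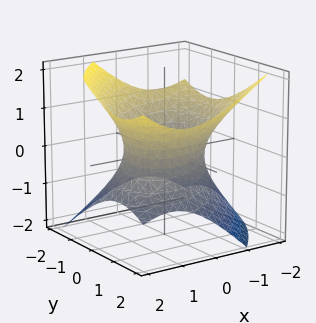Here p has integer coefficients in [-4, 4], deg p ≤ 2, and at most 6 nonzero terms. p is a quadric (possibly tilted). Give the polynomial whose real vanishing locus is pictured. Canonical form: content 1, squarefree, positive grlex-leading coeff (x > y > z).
First, deg p = 2.
Then, observable constraints: the surface avoids every integer z-axis point in the box.
Finally, solving for integer coefficients yields p as stated.

2*x^2 - 2*x*y + x*z + 2*y^2 - 3*z^2 - 3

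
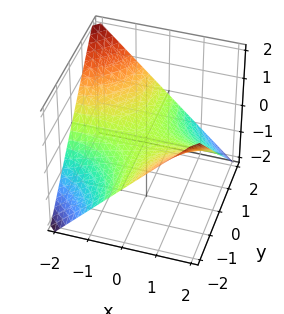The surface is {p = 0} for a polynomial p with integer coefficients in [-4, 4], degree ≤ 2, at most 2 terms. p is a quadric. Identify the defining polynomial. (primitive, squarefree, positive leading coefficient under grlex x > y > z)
x*y + 2*z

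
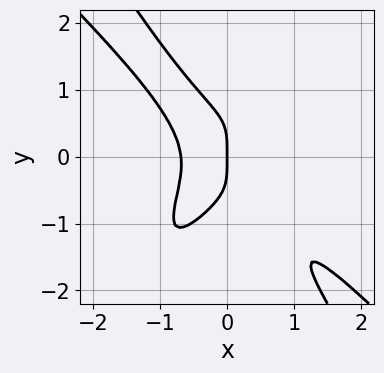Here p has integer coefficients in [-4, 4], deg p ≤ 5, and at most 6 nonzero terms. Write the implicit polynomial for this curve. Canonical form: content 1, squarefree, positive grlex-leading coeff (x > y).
3*x^4 + x^3*y - 3*x^2*y^2 + y^4 + x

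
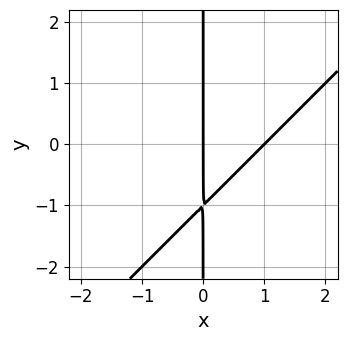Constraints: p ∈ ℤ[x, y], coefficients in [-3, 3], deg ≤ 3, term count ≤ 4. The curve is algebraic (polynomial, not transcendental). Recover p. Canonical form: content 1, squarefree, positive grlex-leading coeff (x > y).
deg p = 2.
Reading off the gridlines: among the integer gridlines, it crosses the x-axis at x ∈ {0, 1}; every point of the y-axis in the box is on the curve.
Fitting integer coefficients to these (and the overall shape) gives p.

x^2 - x*y - x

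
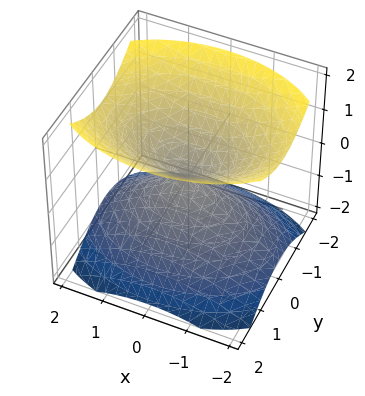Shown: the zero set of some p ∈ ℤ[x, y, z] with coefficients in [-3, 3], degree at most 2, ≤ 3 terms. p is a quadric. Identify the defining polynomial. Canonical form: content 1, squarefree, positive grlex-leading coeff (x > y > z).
x^2 + 2*y^2 - 2*z^2

There are 2 components.
The degree is 2 — two nappes meeting at a single point; a quadric.
Symmetries: mirror symmetry y ↦ −y ⇒ only even powers of y; mirror symmetry z ↦ −z ⇒ only even powers of z; it's symmetric under x → −x, forcing even powers of x.
From the axis intercepts and sections: it crosses the z-axis at the gridline z = 0; it meets the y-axis at y = 0 (among the integer gridlines).
Solving for integer coefficients yields p as stated.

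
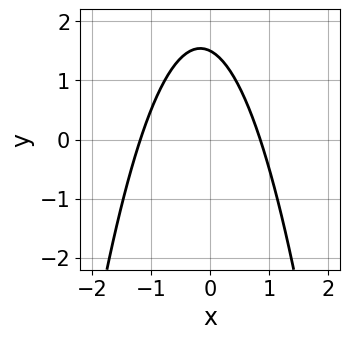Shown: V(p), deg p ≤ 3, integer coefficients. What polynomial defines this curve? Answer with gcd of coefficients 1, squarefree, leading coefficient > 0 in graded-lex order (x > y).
Degree: a generic line meets the curve in up to 2 points, so deg p = 2.
Matching integer coefficients to the picture gives p.

3*x^2 + x + 2*y - 3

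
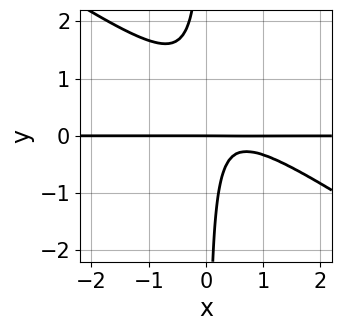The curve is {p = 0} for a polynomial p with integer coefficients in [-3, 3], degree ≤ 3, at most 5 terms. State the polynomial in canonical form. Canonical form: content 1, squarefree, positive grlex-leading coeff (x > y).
2*x^2*y + 3*x*y^2 - 2*x*y + y

(a) The degree is 3 — a generic line meets the curve in up to 3 points.
(b) Against the integer gridlines: the visible x-axis segment lies entirely on the curve; it meets the y-axis at y = 0 (among the integer gridlines).
(c) Putting this together gives p.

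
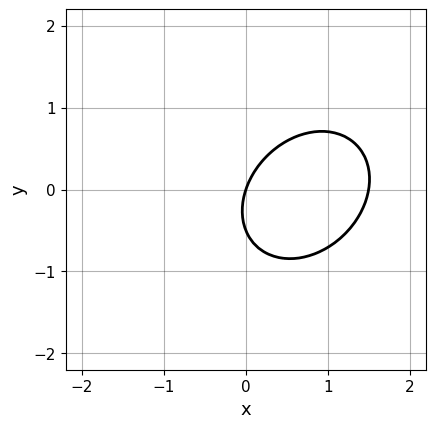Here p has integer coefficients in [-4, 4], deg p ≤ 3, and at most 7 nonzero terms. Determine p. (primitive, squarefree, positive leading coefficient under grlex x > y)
The degree is 2 — a generic line meets the curve in up to 2 points.
Reading off the gridlines: one x-axis crossing is at x = 0; it meets the y-axis at y = 0 (among the integer gridlines).
Fitting integer coefficients to these (and the overall shape) gives p.

2*x^2 - x*y + 2*y^2 - 3*x + y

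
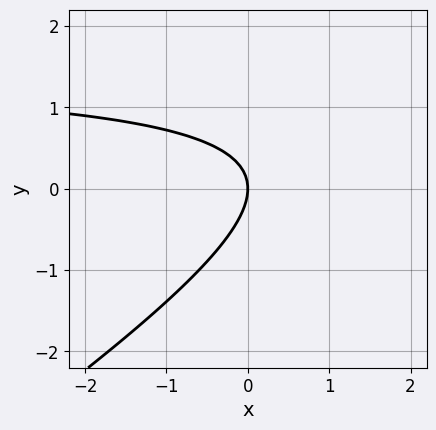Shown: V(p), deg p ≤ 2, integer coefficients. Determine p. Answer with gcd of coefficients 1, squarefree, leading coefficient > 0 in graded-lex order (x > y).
2*x*y - 3*y^2 - 3*x

(a) Degree: no degree-1 curve has this shape, so deg p = 2.
(b) From the axis intercepts and sections: one x-axis crossing is at x = 0; it crosses the y-axis at the gridline y = 0.
(c) Fitting integer coefficients to these (and the overall shape) gives p.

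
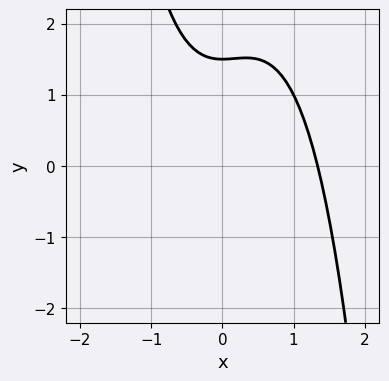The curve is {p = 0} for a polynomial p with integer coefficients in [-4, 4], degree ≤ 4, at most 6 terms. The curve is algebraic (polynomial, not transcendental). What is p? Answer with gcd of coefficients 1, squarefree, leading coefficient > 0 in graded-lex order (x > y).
2*x^3 - x^2 + 2*y - 3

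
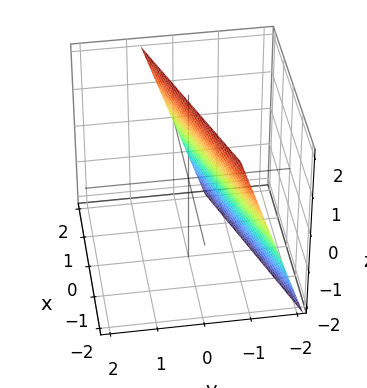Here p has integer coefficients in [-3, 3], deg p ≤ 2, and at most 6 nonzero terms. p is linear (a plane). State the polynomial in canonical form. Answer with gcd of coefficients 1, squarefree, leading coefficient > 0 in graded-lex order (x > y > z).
x - 3*y + z - 2

(a) deg p = 1. Every cross-section is a straight line — this is a plane.
(b) Observable constraints: one z-axis crossing is at z = 2; it meets the x-axis at x = 2 (among the integer gridlines).
(c) Assembling these constraints gives the stated polynomial.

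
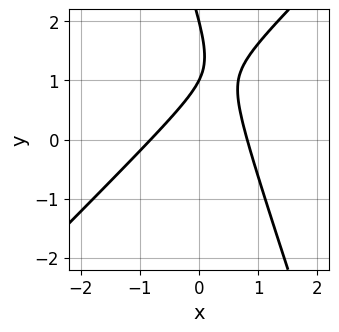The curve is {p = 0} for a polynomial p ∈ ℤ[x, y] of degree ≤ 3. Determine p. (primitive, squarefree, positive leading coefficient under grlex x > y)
1. The degree is 2 — no degree-1 curve has this shape.
2. Against the integer gridlines: the y-axis gridline crossings are at y ∈ {1, 2}.
3. Putting this together gives p.

3*x^2 - 2*x*y - y^2 + 3*y - 2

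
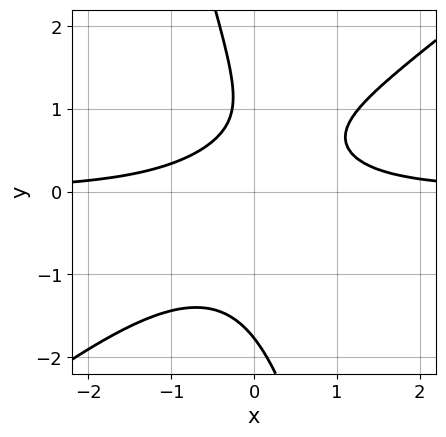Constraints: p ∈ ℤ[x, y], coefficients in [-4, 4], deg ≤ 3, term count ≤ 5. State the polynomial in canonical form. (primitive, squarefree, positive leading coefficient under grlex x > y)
(a) deg p = 3. The shape is more complex than any degree-2 curve.
(b) Checking where it meets the axes: no x-intercept at any integer in the box.
(c) Assembling these constraints gives the stated polynomial.

3*x^2*y - 3*x*y^2 - y^3 + 2*y - 2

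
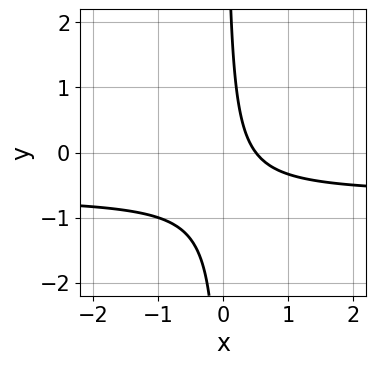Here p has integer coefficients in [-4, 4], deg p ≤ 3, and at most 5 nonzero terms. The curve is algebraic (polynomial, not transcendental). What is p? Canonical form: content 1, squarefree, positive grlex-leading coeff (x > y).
3*x*y + 2*x - 1

First, the degree is 2 — a generic line meets the curve in up to 2 points.
Next, from the axis intercepts and sections: no y-intercept at any integer in the box.
Finally, these observations pin down the coefficients.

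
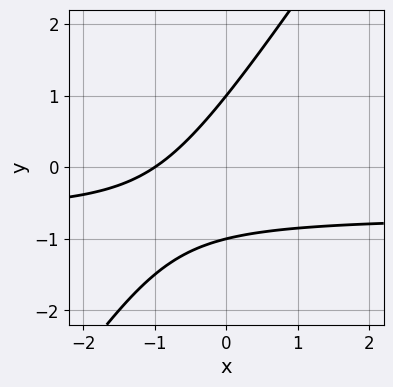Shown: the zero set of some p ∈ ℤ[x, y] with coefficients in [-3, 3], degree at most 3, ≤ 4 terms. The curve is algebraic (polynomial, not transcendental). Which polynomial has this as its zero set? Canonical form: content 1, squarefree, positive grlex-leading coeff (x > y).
1. Degree: no degree-1 curve has this shape, so deg p = 2.
2. From the visible intercepts: the y-axis gridline crossings are at y ∈ {-1, 1}; it crosses the x-axis at the gridline x = -1.
3. Fitting integer coefficients to these (and the overall shape) gives p.

3*x*y - 2*y^2 + 2*x + 2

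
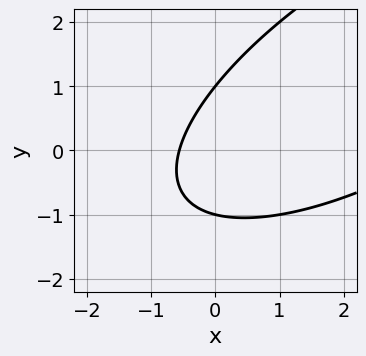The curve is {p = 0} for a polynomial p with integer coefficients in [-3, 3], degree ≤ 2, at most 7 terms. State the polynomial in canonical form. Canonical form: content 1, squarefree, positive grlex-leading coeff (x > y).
1. deg p = 2. A generic line meets the curve in up to 2 points.
2. Checking where it meets the axes: the y-axis gridline crossings are at y ∈ {-1, 1}.
3. The integer polynomial consistent with all of this is the stated p.

x^2 - 2*x*y + 2*y^2 - 3*x - 2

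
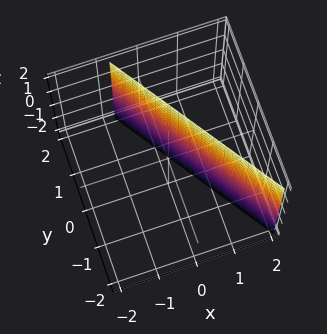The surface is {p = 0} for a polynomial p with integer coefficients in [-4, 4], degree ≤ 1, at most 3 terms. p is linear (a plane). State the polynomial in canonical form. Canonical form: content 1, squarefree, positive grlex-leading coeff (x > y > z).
3*x + 2*y - 2

deg p = 1. Every cross-section is a straight line — this is a plane.
From the visible intercepts: the surface avoids every integer z-axis point in the box; it crosses the y-axis at the gridline y = 1.
Matching integer coefficients to the picture gives p.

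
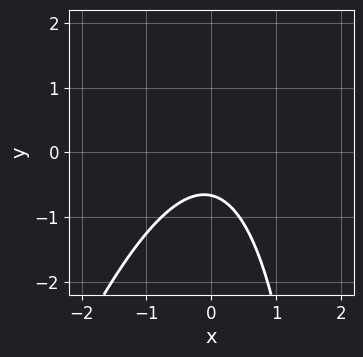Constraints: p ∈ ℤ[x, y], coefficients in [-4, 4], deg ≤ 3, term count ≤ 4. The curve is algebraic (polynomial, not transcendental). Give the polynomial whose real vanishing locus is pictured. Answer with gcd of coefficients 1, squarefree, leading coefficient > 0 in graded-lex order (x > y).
3*x^2 - x*y + 3*y + 2

First, degree: no degree-1 curve has this shape, so deg p = 2.
Next, from the visible intercepts: the curve avoids every integer x-axis point in the box.
Finally, matching integer coefficients to the picture gives p.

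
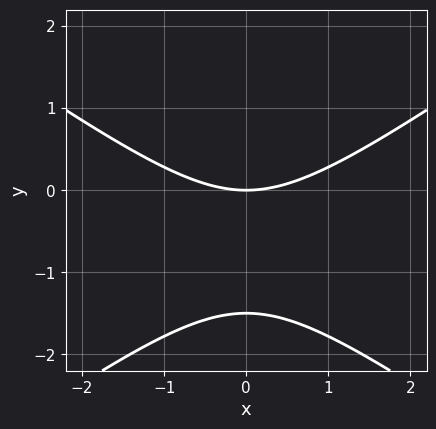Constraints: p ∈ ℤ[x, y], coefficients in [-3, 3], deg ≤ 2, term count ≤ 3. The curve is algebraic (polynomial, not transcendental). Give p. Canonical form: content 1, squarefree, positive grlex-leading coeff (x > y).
Degree: the shape is more complex than any degree-1 curve, so deg p = 2.
Symmetries: it's symmetric under x → −x, forcing even powers of x.
Against the integer gridlines: it crosses the x-axis at the gridline x = 0; one y-axis crossing is at y = 0.
Matching integer coefficients to the picture gives p.

x^2 - 2*y^2 - 3*y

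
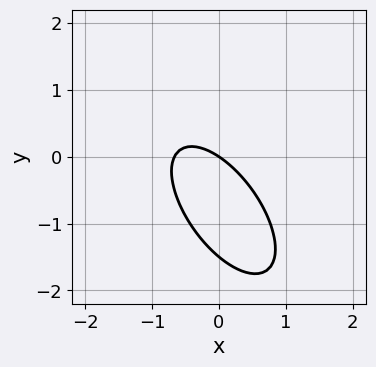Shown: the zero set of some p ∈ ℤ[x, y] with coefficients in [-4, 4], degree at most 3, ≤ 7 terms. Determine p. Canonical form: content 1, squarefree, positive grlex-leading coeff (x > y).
3*x^2 + 3*x*y + 2*y^2 + 2*x + 3*y

First, the degree is 2 — no degree-1 curve has this shape.
Next, reading off the gridlines: it meets the y-axis at y = 0 (among the integer gridlines); one x-axis crossing is at x = 0.
Finally, matching integer coefficients to the picture gives p.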